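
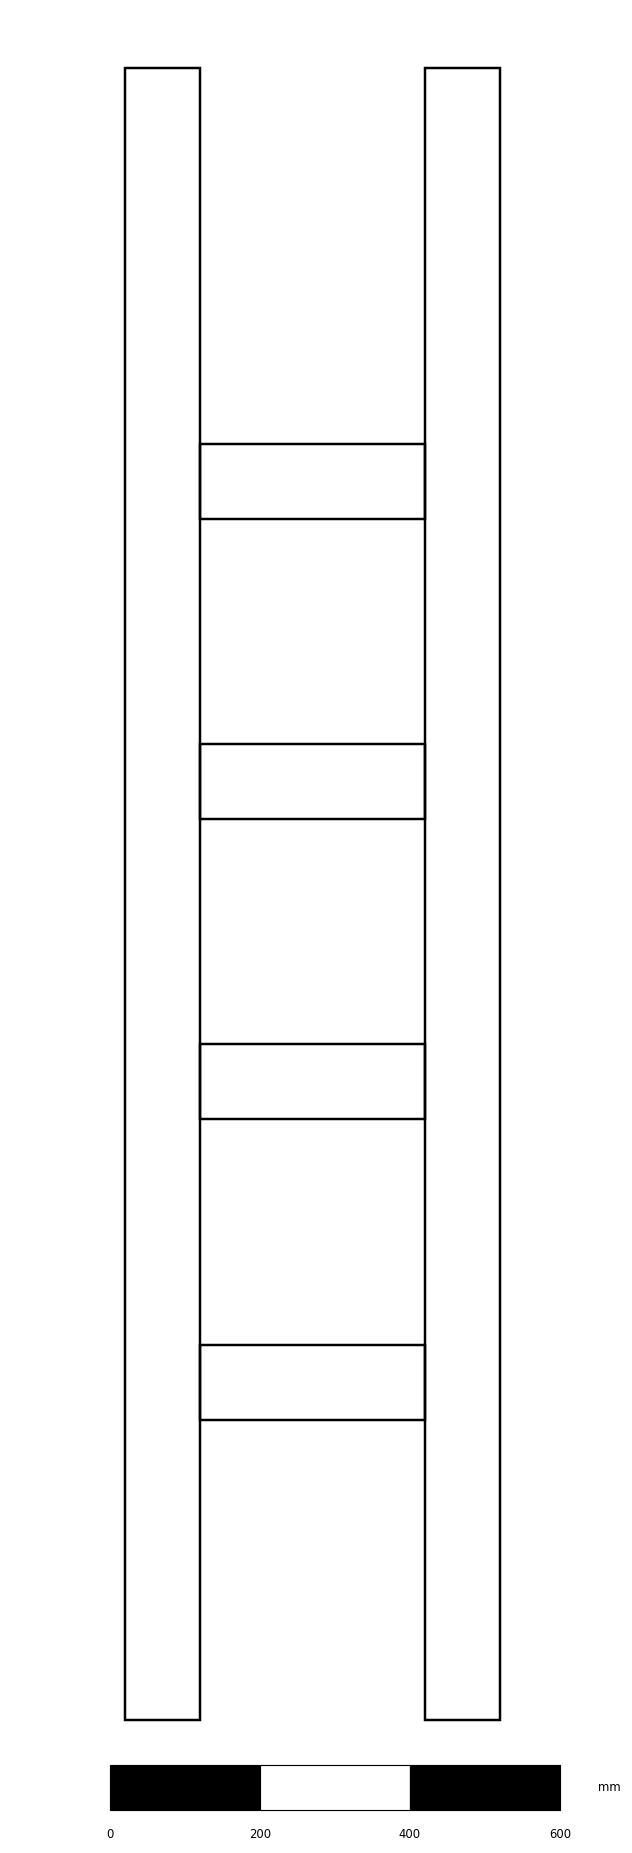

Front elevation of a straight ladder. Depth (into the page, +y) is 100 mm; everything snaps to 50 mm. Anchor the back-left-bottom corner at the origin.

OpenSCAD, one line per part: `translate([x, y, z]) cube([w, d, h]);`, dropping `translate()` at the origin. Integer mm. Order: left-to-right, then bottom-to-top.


cube([100, 100, 2200]);
translate([100, 0, 400]) cube([300, 100, 100]);
translate([100, 0, 800]) cube([300, 100, 100]);
translate([100, 0, 1200]) cube([300, 100, 100]);
translate([100, 0, 1600]) cube([300, 100, 100]);
translate([400, 0, 0]) cube([100, 100, 2200]);


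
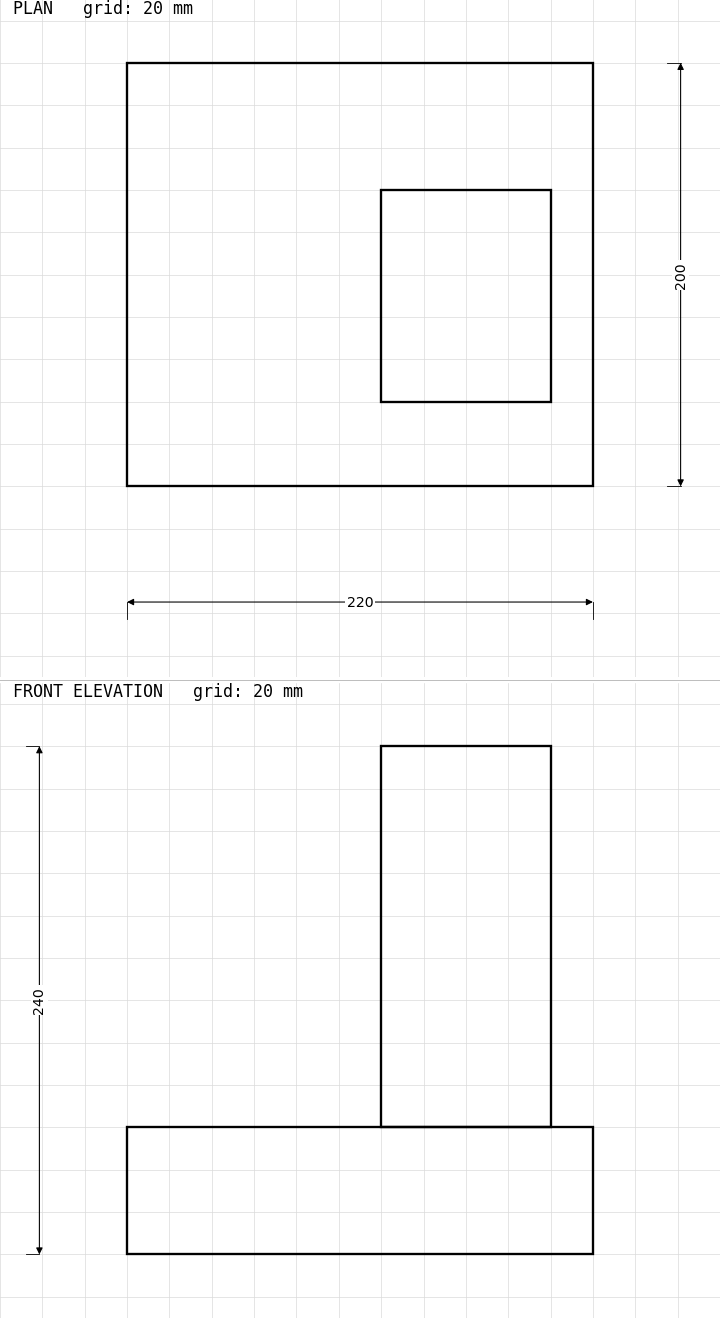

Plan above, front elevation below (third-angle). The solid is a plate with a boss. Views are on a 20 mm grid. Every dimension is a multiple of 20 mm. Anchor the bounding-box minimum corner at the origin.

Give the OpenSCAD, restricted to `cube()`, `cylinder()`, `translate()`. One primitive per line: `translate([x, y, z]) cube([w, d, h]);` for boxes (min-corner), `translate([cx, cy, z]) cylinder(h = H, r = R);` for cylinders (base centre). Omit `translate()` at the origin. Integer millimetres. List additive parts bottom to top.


cube([220, 200, 60]);
translate([120, 40, 60]) cube([80, 100, 180]);


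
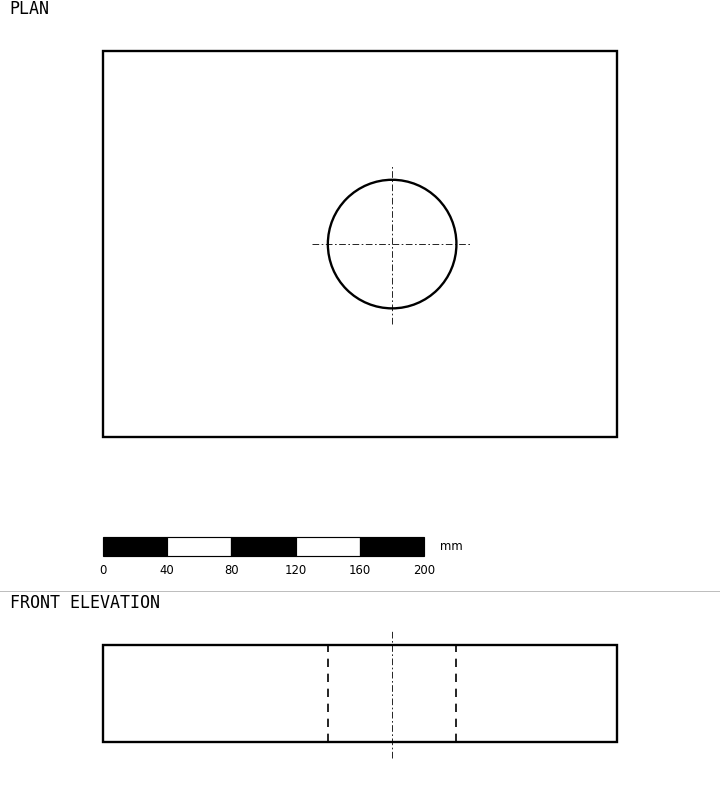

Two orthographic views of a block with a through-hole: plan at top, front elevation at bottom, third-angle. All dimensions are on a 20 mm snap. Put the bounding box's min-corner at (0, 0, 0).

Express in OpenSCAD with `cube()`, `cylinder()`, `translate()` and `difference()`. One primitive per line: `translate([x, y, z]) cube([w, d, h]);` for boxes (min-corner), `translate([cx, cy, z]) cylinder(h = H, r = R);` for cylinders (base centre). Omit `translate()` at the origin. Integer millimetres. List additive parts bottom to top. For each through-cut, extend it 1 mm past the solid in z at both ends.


difference() {
  cube([320, 240, 60]);
  translate([180, 120, -1]) cylinder(h = 62, r = 40);
}


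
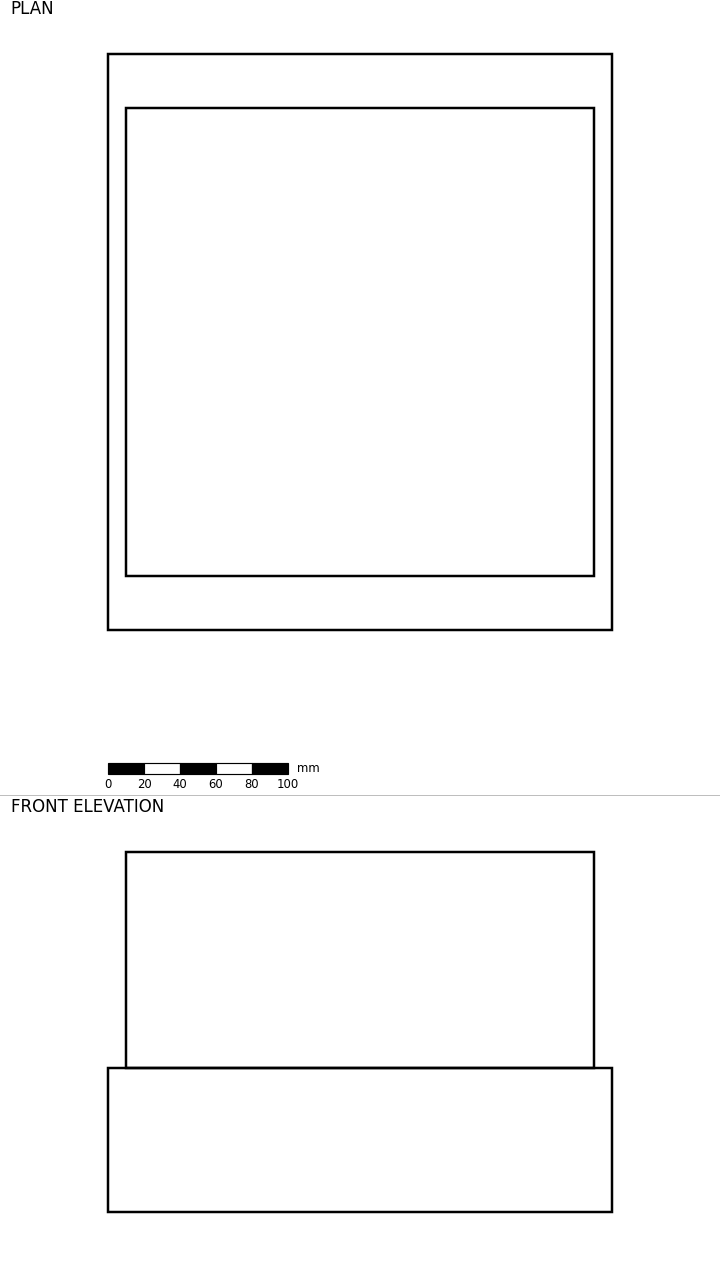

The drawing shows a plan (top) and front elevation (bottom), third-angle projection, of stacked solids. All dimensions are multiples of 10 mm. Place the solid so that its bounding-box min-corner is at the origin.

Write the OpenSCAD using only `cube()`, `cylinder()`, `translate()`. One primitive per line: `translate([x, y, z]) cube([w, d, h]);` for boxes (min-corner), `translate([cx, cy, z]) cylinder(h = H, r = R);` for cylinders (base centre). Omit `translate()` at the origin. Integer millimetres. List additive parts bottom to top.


cube([280, 320, 80]);
translate([10, 30, 80]) cube([260, 260, 120]);


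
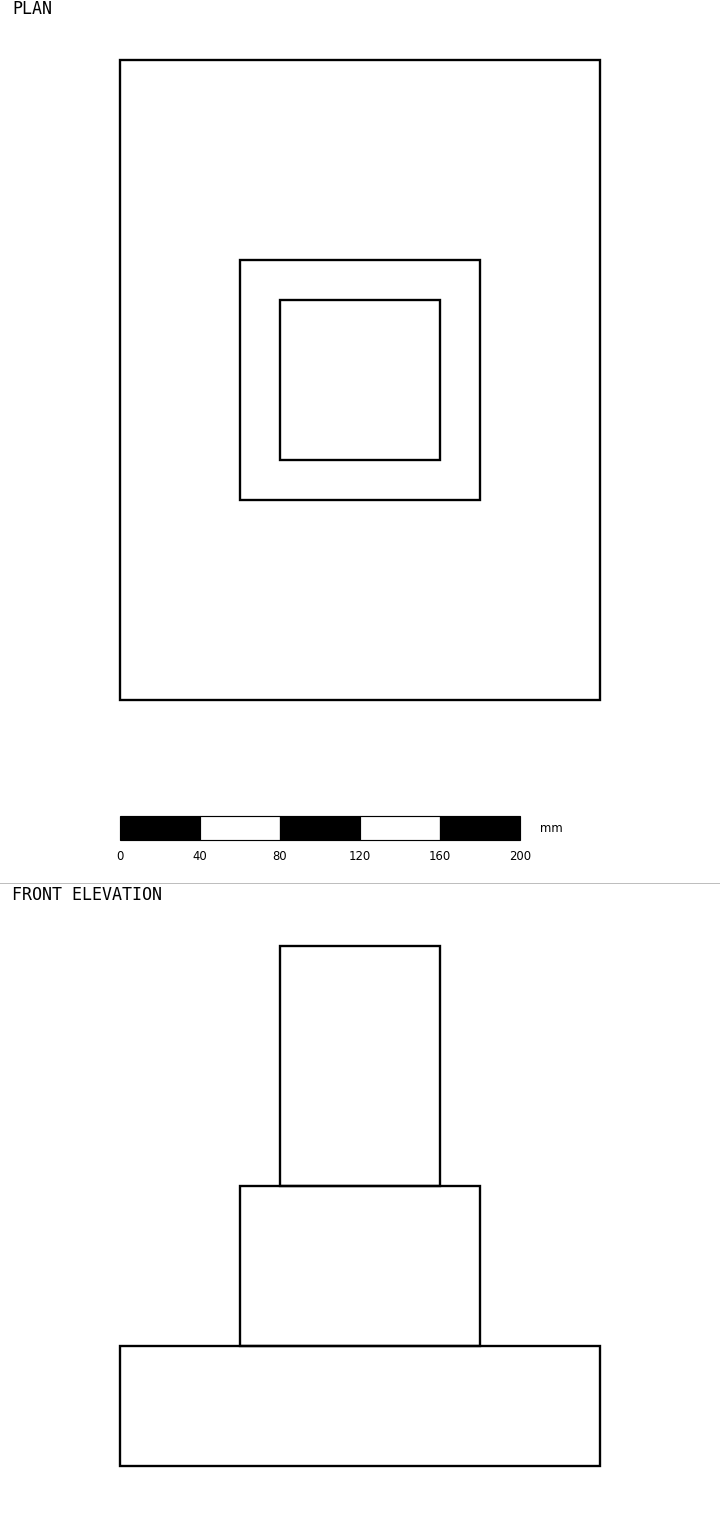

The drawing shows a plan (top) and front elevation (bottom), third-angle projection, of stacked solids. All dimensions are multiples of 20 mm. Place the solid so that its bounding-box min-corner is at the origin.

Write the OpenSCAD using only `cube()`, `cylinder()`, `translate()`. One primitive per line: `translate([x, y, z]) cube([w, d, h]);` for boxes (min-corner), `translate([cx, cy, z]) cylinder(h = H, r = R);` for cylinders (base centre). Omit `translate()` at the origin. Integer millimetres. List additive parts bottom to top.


cube([240, 320, 60]);
translate([60, 100, 60]) cube([120, 120, 80]);
translate([80, 120, 140]) cube([80, 80, 120]);


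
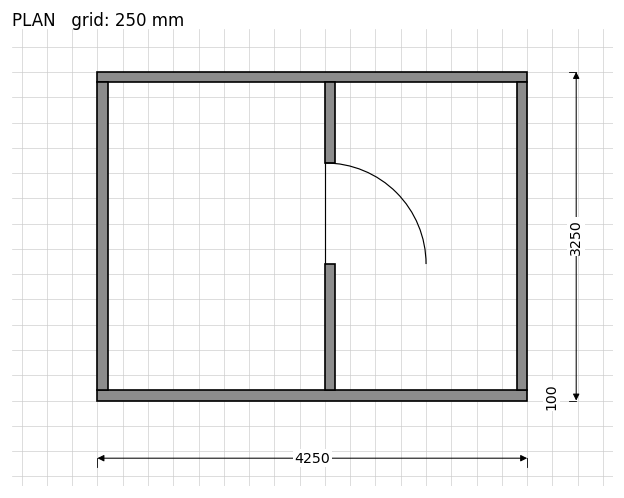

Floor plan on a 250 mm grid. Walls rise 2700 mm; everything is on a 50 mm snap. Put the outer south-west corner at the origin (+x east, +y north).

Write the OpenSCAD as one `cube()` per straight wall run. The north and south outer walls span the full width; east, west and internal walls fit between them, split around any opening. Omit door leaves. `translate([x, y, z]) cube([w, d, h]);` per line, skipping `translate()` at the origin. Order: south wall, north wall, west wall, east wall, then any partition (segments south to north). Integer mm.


cube([4250, 100, 2700]);
translate([0, 3150, 0]) cube([4250, 100, 2700]);
translate([0, 100, 0]) cube([100, 3050, 2700]);
translate([4150, 100, 0]) cube([100, 3050, 2700]);
translate([2250, 100, 0]) cube([100, 1250, 2700]);
translate([2250, 2350, 0]) cube([100, 800, 2700]);


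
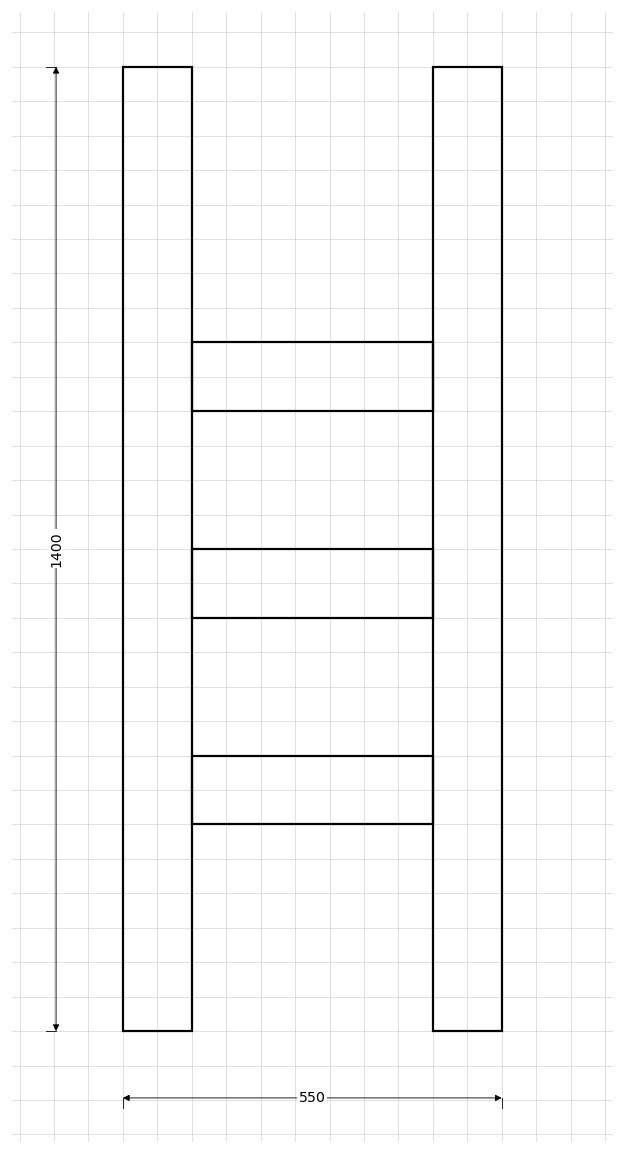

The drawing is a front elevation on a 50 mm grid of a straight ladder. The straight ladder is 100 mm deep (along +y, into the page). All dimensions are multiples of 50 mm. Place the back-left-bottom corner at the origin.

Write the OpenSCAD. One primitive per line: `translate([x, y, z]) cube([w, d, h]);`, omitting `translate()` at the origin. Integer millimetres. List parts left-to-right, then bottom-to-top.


cube([100, 100, 1400]);
translate([100, 0, 300]) cube([350, 100, 100]);
translate([100, 0, 600]) cube([350, 100, 100]);
translate([100, 0, 900]) cube([350, 100, 100]);
translate([450, 0, 0]) cube([100, 100, 1400]);


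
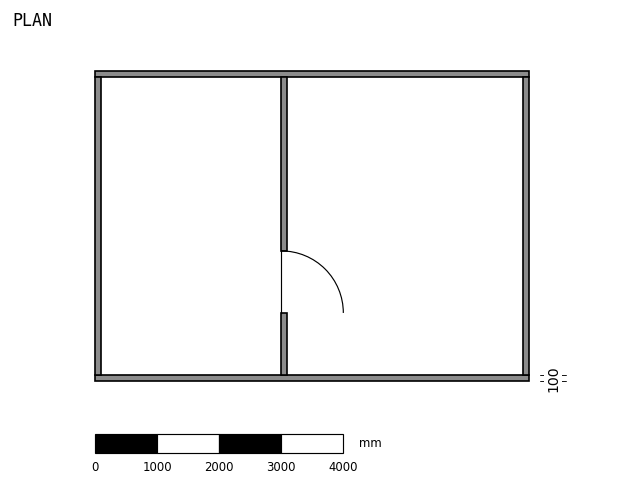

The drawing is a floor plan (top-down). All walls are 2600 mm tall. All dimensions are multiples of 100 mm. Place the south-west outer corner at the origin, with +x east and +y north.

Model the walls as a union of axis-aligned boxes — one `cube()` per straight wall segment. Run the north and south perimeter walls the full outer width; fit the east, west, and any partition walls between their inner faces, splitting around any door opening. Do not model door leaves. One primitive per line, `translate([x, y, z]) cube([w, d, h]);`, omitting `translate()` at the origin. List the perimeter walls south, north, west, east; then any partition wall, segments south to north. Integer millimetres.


cube([7000, 100, 2600]);
translate([0, 4900, 0]) cube([7000, 100, 2600]);
translate([0, 100, 0]) cube([100, 4800, 2600]);
translate([6900, 100, 0]) cube([100, 4800, 2600]);
translate([3000, 100, 0]) cube([100, 1000, 2600]);
translate([3000, 2100, 0]) cube([100, 2800, 2600]);


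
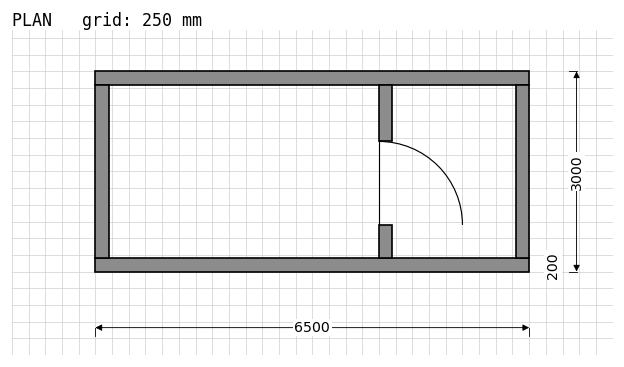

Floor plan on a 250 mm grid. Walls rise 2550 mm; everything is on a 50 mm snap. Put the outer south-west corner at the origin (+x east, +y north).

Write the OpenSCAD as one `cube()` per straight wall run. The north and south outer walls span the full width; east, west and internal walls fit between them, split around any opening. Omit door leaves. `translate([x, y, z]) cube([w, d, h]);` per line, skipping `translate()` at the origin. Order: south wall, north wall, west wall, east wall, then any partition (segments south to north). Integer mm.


cube([6500, 200, 2550]);
translate([0, 2800, 0]) cube([6500, 200, 2550]);
translate([0, 200, 0]) cube([200, 2600, 2550]);
translate([6300, 200, 0]) cube([200, 2600, 2550]);
translate([4250, 200, 0]) cube([200, 500, 2550]);
translate([4250, 1950, 0]) cube([200, 850, 2550]);


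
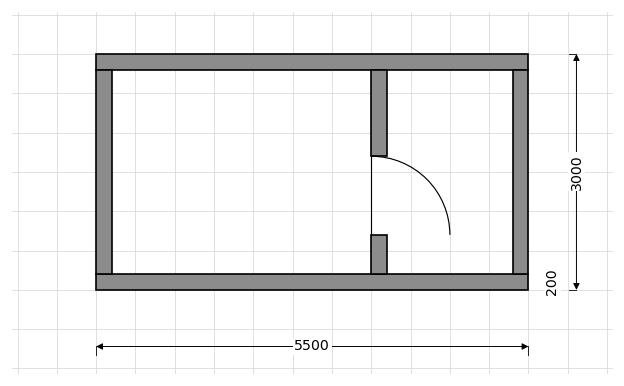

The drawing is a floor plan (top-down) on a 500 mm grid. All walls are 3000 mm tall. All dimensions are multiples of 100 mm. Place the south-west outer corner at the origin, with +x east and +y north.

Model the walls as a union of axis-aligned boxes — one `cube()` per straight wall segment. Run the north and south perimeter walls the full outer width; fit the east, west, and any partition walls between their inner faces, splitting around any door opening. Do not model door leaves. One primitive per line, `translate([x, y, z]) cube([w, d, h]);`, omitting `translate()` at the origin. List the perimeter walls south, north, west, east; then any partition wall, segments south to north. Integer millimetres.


cube([5500, 200, 3000]);
translate([0, 2800, 0]) cube([5500, 200, 3000]);
translate([0, 200, 0]) cube([200, 2600, 3000]);
translate([5300, 200, 0]) cube([200, 2600, 3000]);
translate([3500, 200, 0]) cube([200, 500, 3000]);
translate([3500, 1700, 0]) cube([200, 1100, 3000]);


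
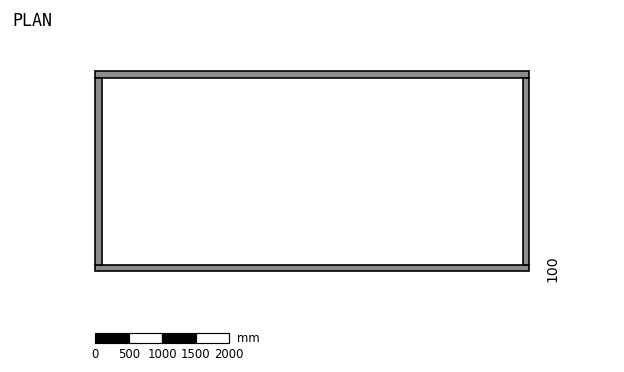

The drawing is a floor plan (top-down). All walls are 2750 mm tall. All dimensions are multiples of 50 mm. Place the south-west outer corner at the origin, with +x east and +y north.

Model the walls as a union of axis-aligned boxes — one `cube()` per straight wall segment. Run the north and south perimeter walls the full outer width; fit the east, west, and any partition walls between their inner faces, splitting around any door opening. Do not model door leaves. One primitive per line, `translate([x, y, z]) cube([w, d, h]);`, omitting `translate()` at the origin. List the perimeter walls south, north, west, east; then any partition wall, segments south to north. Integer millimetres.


cube([6500, 100, 2750]);
translate([0, 2900, 0]) cube([6500, 100, 2750]);
translate([0, 100, 0]) cube([100, 2800, 2750]);
translate([6400, 100, 0]) cube([100, 2800, 2750]);


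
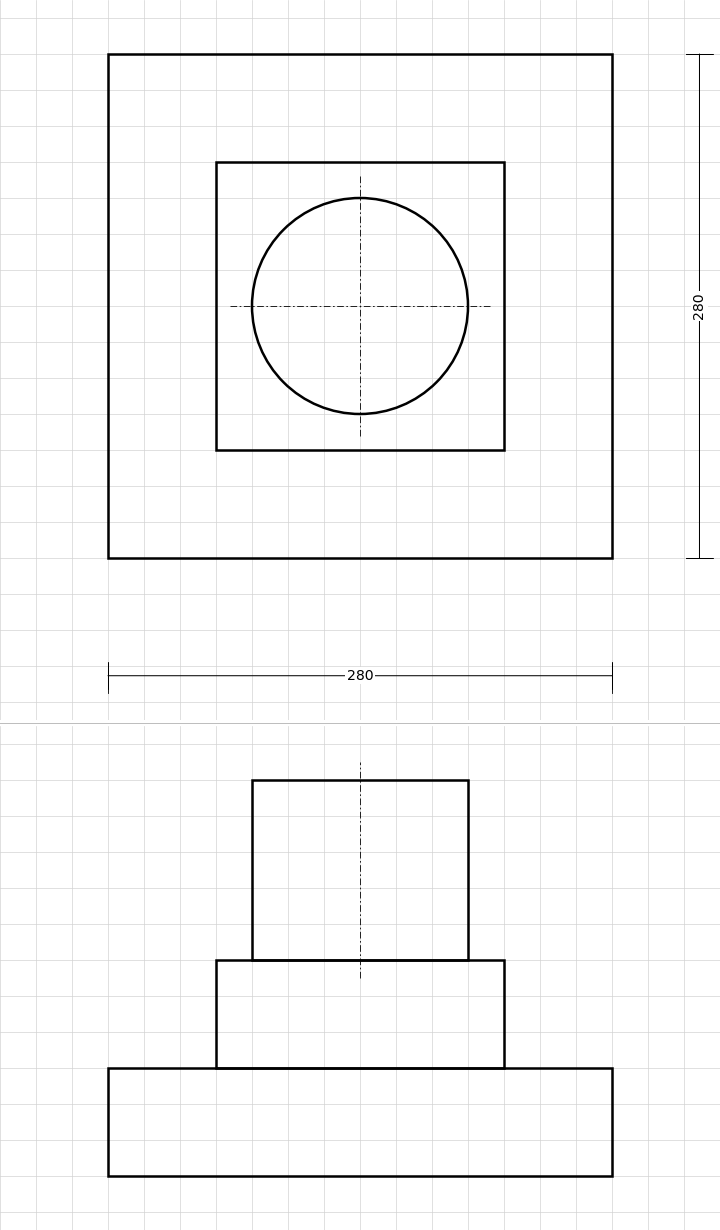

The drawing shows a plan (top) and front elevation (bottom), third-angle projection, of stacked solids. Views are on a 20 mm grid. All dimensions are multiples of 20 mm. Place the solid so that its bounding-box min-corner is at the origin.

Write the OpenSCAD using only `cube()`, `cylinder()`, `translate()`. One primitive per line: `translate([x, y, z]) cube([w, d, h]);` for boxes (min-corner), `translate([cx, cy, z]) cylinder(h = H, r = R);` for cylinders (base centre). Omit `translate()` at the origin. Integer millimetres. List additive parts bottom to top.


cube([280, 280, 60]);
translate([60, 60, 60]) cube([160, 160, 60]);
translate([140, 140, 120]) cylinder(h = 100, r = 60);


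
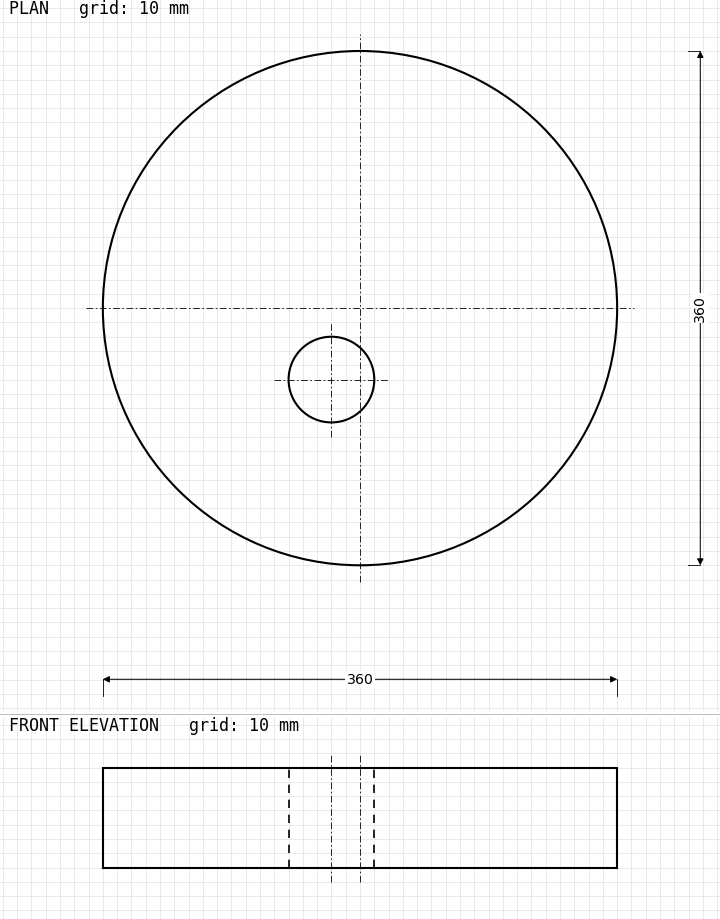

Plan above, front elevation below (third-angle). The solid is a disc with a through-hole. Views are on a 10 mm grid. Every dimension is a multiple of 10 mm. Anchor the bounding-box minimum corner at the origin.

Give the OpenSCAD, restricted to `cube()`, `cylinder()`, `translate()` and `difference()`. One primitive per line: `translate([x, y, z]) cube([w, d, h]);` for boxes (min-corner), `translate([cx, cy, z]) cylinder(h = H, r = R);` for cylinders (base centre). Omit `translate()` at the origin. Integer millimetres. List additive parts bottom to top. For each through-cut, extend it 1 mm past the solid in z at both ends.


difference() {
  translate([180, 180, 0]) cylinder(h = 70, r = 180);
  translate([160, 130, -1]) cylinder(h = 72, r = 30);
}


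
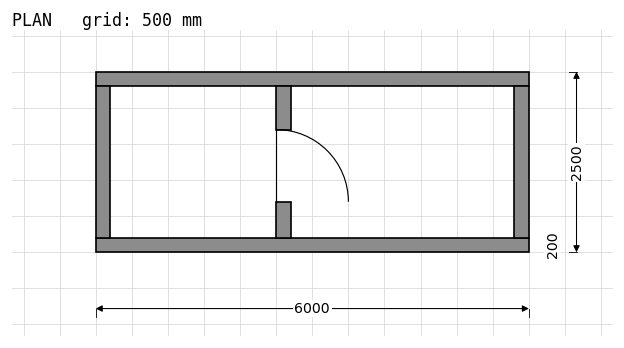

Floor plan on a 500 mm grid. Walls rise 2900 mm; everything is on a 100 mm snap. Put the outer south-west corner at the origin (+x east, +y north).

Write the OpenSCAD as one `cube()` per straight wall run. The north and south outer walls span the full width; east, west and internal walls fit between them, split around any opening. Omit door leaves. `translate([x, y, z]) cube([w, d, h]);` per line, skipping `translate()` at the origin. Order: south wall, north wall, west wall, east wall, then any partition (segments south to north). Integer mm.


cube([6000, 200, 2900]);
translate([0, 2300, 0]) cube([6000, 200, 2900]);
translate([0, 200, 0]) cube([200, 2100, 2900]);
translate([5800, 200, 0]) cube([200, 2100, 2900]);
translate([2500, 200, 0]) cube([200, 500, 2900]);
translate([2500, 1700, 0]) cube([200, 600, 2900]);


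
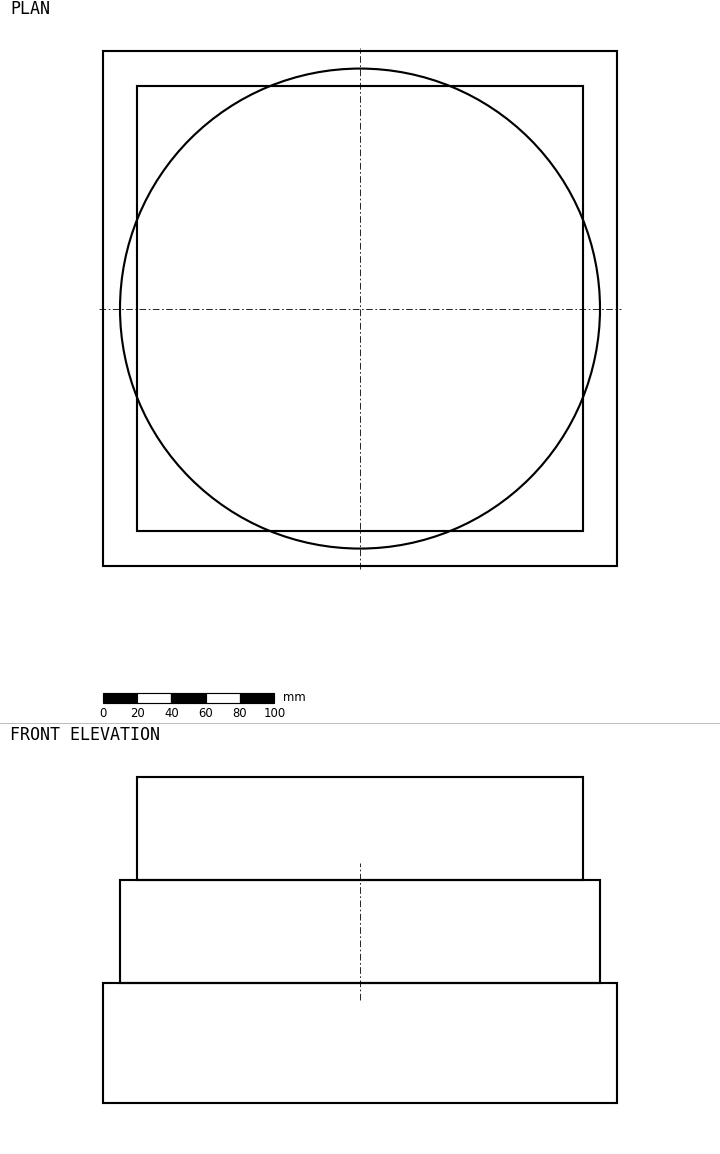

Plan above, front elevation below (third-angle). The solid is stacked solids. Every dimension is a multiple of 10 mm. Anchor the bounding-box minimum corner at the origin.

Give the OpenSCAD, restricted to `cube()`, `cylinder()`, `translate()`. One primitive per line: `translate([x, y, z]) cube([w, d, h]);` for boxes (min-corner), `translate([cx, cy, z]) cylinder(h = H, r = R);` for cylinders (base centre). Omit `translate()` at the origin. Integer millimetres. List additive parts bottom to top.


cube([300, 300, 70]);
translate([150, 150, 70]) cylinder(h = 60, r = 140);
translate([20, 20, 130]) cube([260, 260, 60]);


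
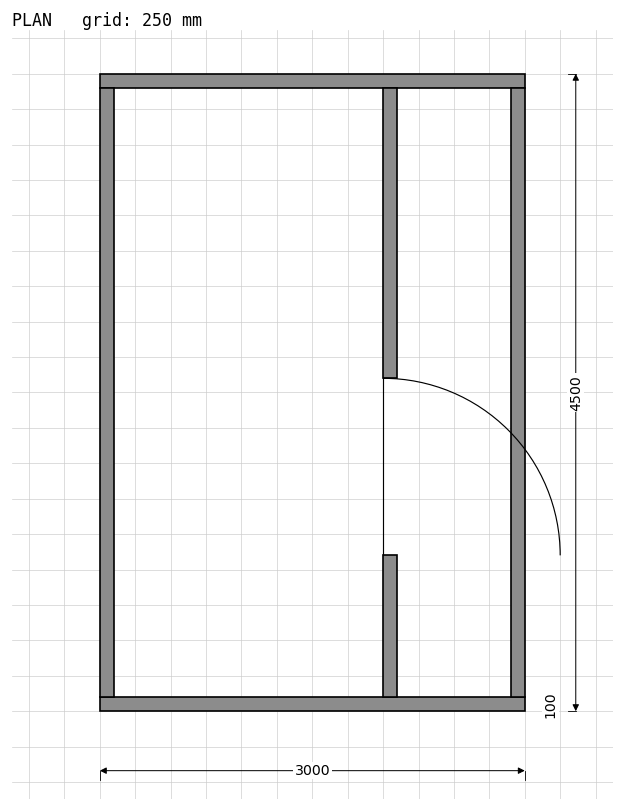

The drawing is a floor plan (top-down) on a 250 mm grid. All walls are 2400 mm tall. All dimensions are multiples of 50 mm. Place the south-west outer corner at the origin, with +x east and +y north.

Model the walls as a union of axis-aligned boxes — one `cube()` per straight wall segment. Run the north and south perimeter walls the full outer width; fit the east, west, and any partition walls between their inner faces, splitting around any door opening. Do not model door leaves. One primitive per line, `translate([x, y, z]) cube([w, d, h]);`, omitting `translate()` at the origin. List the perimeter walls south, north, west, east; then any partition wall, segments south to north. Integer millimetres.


cube([3000, 100, 2400]);
translate([0, 4400, 0]) cube([3000, 100, 2400]);
translate([0, 100, 0]) cube([100, 4300, 2400]);
translate([2900, 100, 0]) cube([100, 4300, 2400]);
translate([2000, 100, 0]) cube([100, 1000, 2400]);
translate([2000, 2350, 0]) cube([100, 2050, 2400]);


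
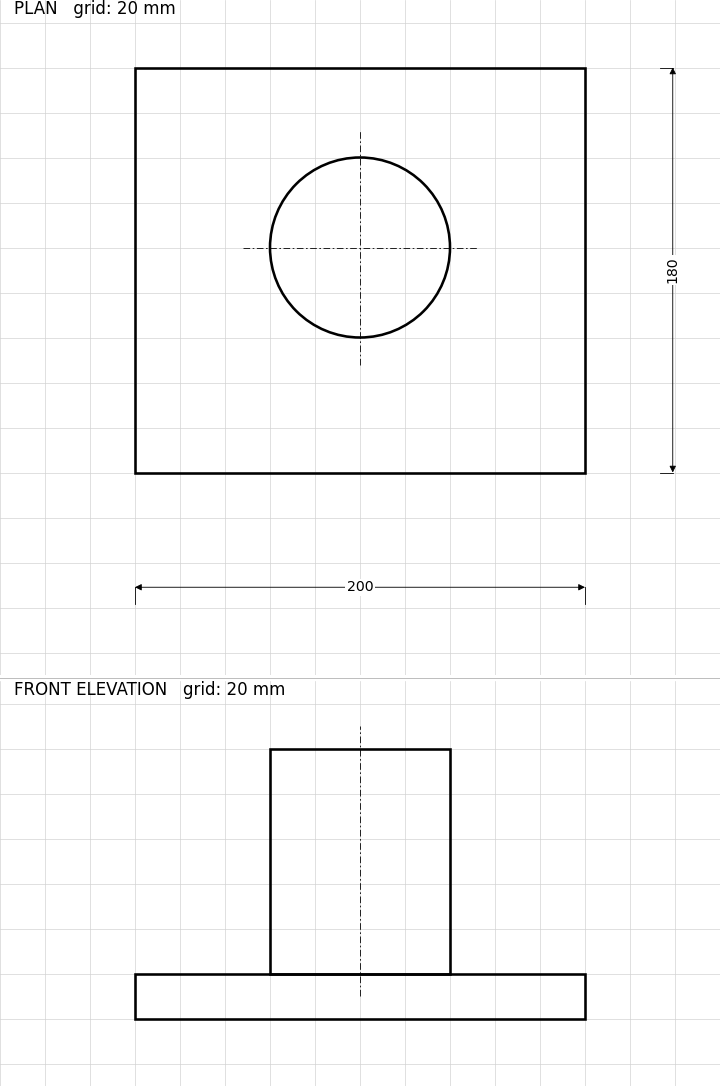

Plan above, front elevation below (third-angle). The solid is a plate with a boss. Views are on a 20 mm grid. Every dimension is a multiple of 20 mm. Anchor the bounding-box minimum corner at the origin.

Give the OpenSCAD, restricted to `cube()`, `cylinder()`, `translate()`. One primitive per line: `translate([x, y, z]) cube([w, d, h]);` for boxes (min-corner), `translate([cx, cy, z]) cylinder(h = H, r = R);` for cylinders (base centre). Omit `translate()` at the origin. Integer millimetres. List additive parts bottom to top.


cube([200, 180, 20]);
translate([100, 100, 20]) cylinder(h = 100, r = 40);


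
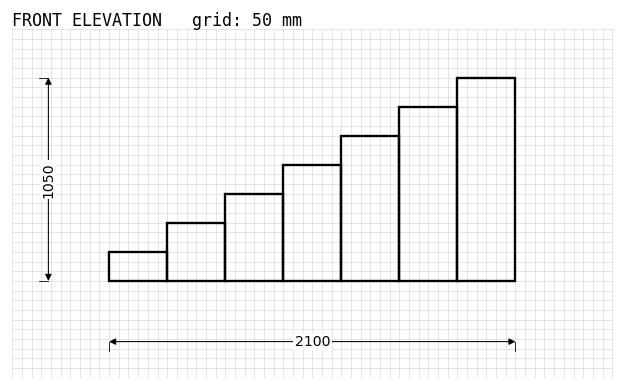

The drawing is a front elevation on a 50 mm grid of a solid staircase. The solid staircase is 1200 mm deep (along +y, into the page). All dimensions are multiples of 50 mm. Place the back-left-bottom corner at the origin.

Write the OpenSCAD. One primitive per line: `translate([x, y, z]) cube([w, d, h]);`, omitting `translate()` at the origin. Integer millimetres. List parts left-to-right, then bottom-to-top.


cube([300, 1200, 150]);
translate([300, 0, 0]) cube([300, 1200, 300]);
translate([600, 0, 0]) cube([300, 1200, 450]);
translate([900, 0, 0]) cube([300, 1200, 600]);
translate([1200, 0, 0]) cube([300, 1200, 750]);
translate([1500, 0, 0]) cube([300, 1200, 900]);
translate([1800, 0, 0]) cube([300, 1200, 1050]);


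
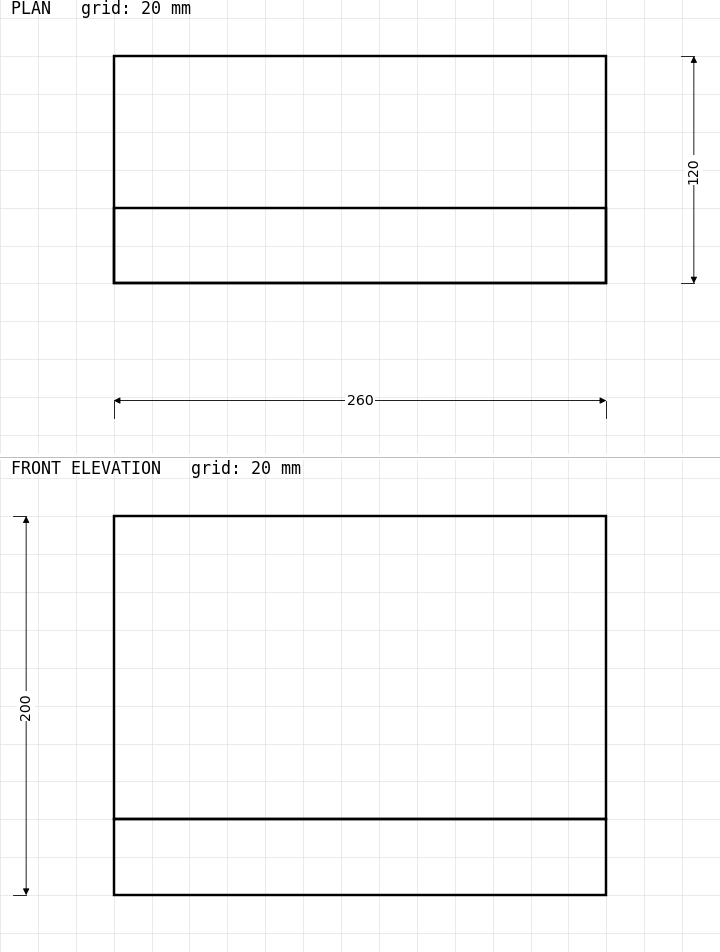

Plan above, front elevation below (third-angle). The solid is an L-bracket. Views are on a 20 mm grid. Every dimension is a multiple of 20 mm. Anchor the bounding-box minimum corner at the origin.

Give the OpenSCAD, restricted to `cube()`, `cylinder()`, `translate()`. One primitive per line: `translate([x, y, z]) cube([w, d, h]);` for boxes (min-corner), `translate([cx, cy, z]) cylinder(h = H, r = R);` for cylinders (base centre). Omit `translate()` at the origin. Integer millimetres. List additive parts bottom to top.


cube([260, 120, 40]);
translate([0, 0, 40]) cube([260, 40, 160]);


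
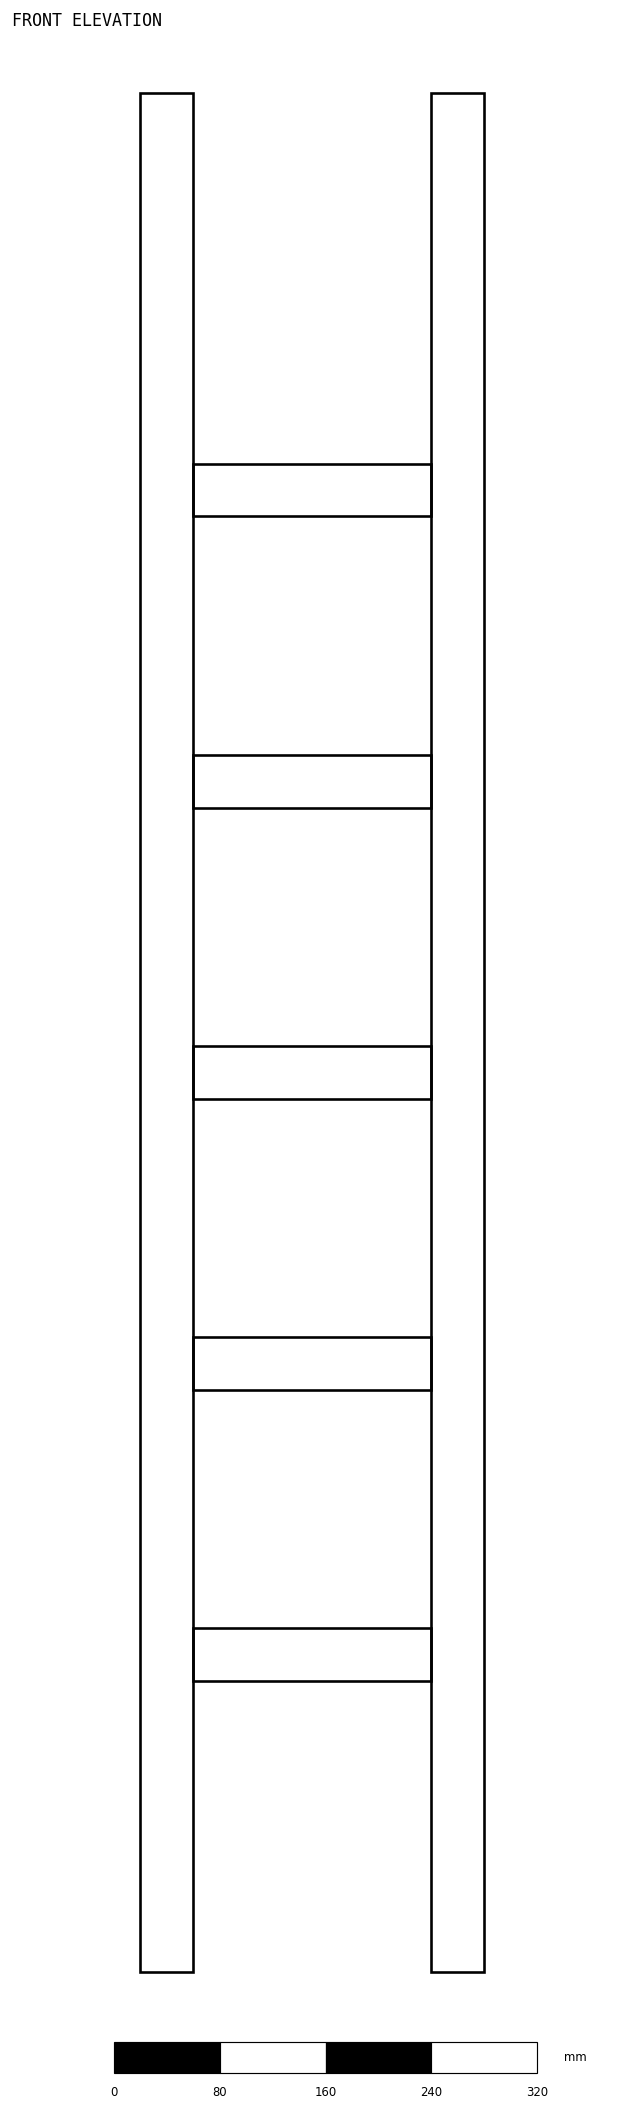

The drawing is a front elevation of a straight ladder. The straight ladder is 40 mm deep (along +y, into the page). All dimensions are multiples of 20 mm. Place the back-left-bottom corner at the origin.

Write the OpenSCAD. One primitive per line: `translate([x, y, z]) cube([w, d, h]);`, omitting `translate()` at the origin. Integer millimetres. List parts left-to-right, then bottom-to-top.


cube([40, 40, 1420]);
translate([40, 0, 220]) cube([180, 40, 40]);
translate([40, 0, 440]) cube([180, 40, 40]);
translate([40, 0, 660]) cube([180, 40, 40]);
translate([40, 0, 880]) cube([180, 40, 40]);
translate([40, 0, 1100]) cube([180, 40, 40]);
translate([220, 0, 0]) cube([40, 40, 1420]);


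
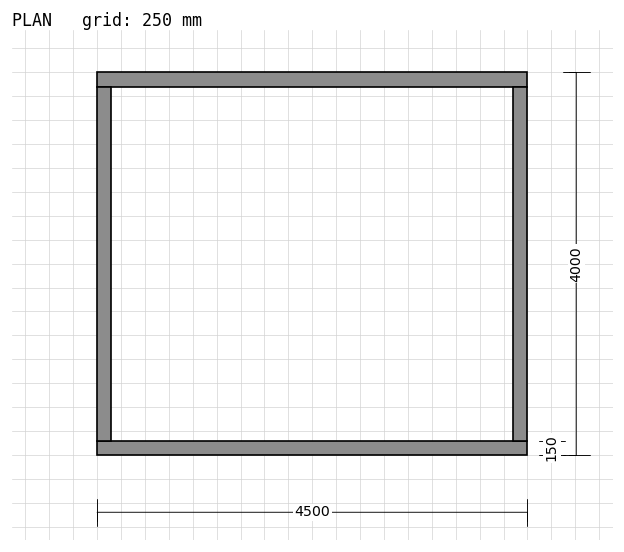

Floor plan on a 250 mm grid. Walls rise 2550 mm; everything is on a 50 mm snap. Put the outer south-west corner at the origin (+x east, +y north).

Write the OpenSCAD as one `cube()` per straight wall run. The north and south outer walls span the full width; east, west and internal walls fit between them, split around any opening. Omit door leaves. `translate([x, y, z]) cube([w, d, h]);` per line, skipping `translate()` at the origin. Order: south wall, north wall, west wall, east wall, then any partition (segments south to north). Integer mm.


cube([4500, 150, 2550]);
translate([0, 3850, 0]) cube([4500, 150, 2550]);
translate([0, 150, 0]) cube([150, 3700, 2550]);
translate([4350, 150, 0]) cube([150, 3700, 2550]);


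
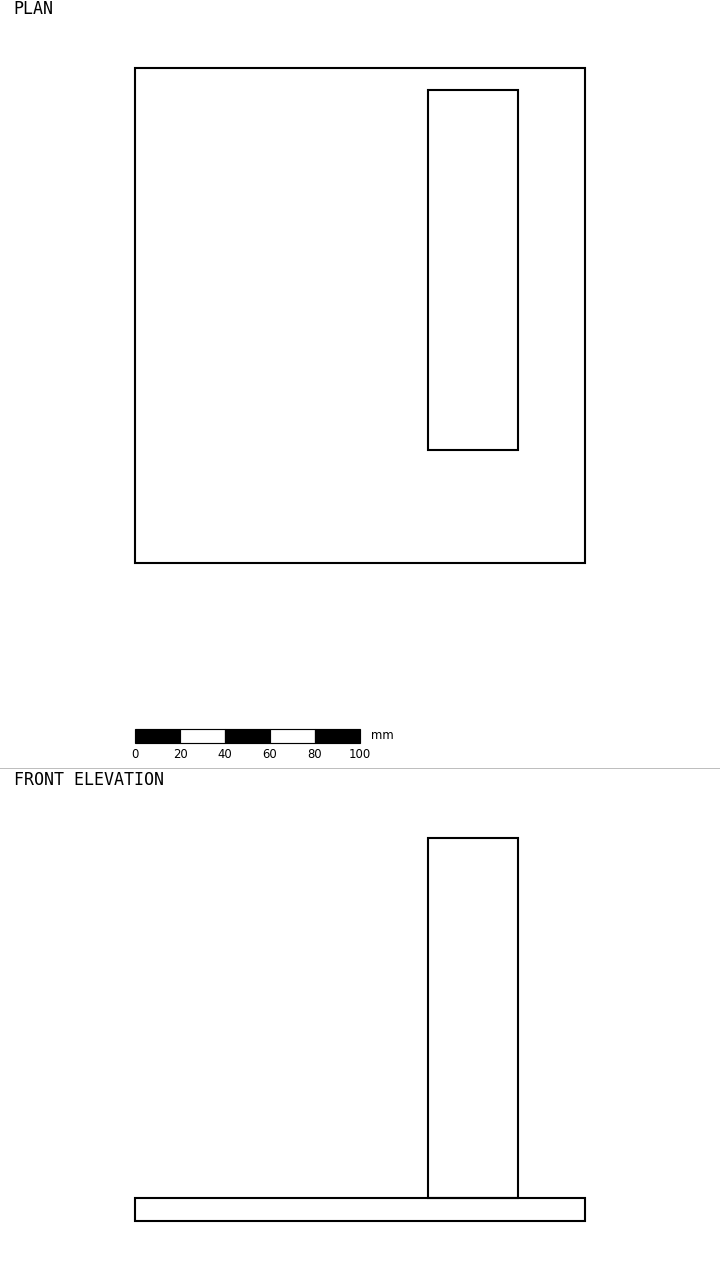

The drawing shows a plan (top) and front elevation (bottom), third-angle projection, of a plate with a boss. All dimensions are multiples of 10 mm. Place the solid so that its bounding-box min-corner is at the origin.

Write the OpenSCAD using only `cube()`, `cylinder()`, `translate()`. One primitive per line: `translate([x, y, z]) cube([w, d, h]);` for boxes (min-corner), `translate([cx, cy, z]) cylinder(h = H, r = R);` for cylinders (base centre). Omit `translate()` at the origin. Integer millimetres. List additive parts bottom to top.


cube([200, 220, 10]);
translate([130, 50, 10]) cube([40, 160, 160]);


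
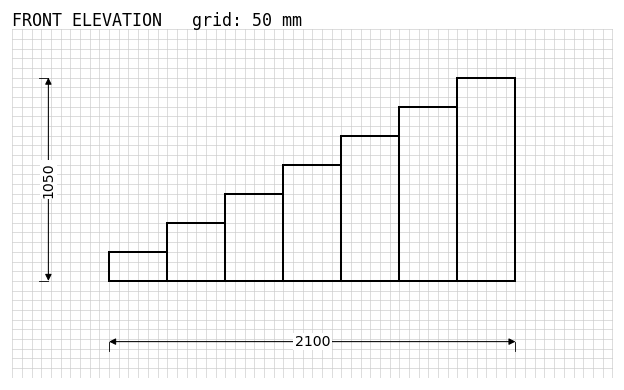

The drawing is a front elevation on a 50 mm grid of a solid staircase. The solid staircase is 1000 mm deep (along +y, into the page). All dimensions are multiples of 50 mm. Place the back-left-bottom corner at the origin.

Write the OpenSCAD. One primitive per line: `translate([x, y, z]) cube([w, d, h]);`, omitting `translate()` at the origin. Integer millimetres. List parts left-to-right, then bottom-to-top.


cube([300, 1000, 150]);
translate([300, 0, 0]) cube([300, 1000, 300]);
translate([600, 0, 0]) cube([300, 1000, 450]);
translate([900, 0, 0]) cube([300, 1000, 600]);
translate([1200, 0, 0]) cube([300, 1000, 750]);
translate([1500, 0, 0]) cube([300, 1000, 900]);
translate([1800, 0, 0]) cube([300, 1000, 1050]);


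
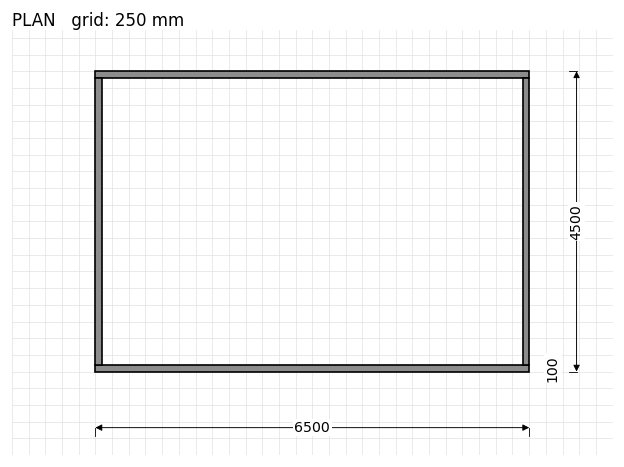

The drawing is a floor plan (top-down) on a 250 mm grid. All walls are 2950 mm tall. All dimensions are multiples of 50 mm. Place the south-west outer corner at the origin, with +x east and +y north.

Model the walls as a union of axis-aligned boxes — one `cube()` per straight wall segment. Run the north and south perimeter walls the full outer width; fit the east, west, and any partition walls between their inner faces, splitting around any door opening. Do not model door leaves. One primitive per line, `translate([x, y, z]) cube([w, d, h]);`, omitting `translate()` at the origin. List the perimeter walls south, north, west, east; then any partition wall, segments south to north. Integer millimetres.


cube([6500, 100, 2950]);
translate([0, 4400, 0]) cube([6500, 100, 2950]);
translate([0, 100, 0]) cube([100, 4300, 2950]);
translate([6400, 100, 0]) cube([100, 4300, 2950]);


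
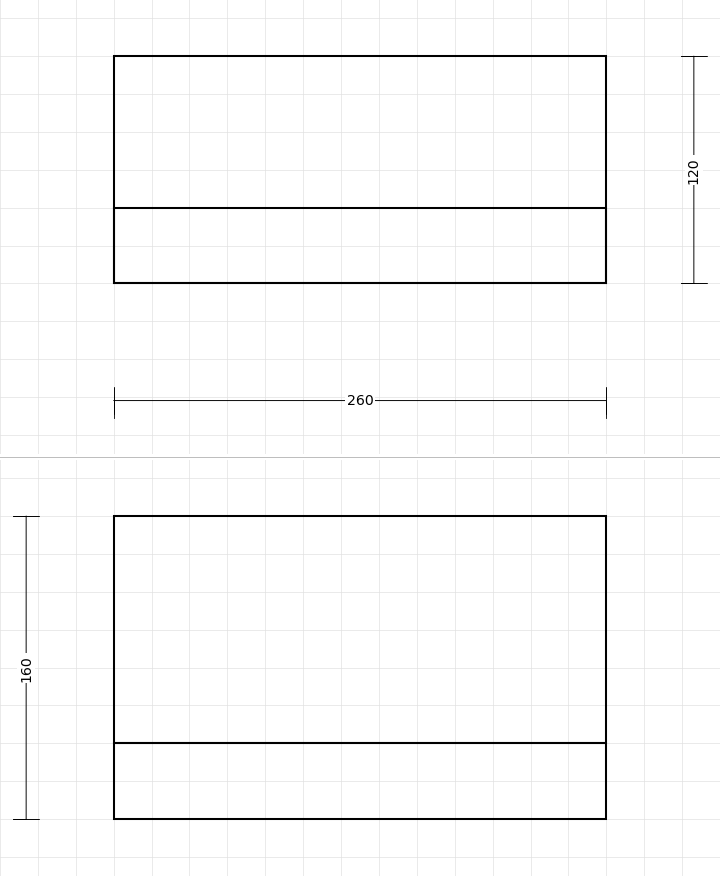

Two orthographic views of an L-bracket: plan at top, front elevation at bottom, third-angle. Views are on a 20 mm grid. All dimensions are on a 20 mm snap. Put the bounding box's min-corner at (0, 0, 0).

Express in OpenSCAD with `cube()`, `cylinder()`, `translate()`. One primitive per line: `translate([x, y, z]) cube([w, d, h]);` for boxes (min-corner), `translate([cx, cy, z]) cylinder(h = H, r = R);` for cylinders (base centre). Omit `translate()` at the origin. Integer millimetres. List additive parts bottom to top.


cube([260, 120, 40]);
translate([0, 0, 40]) cube([260, 40, 120]);


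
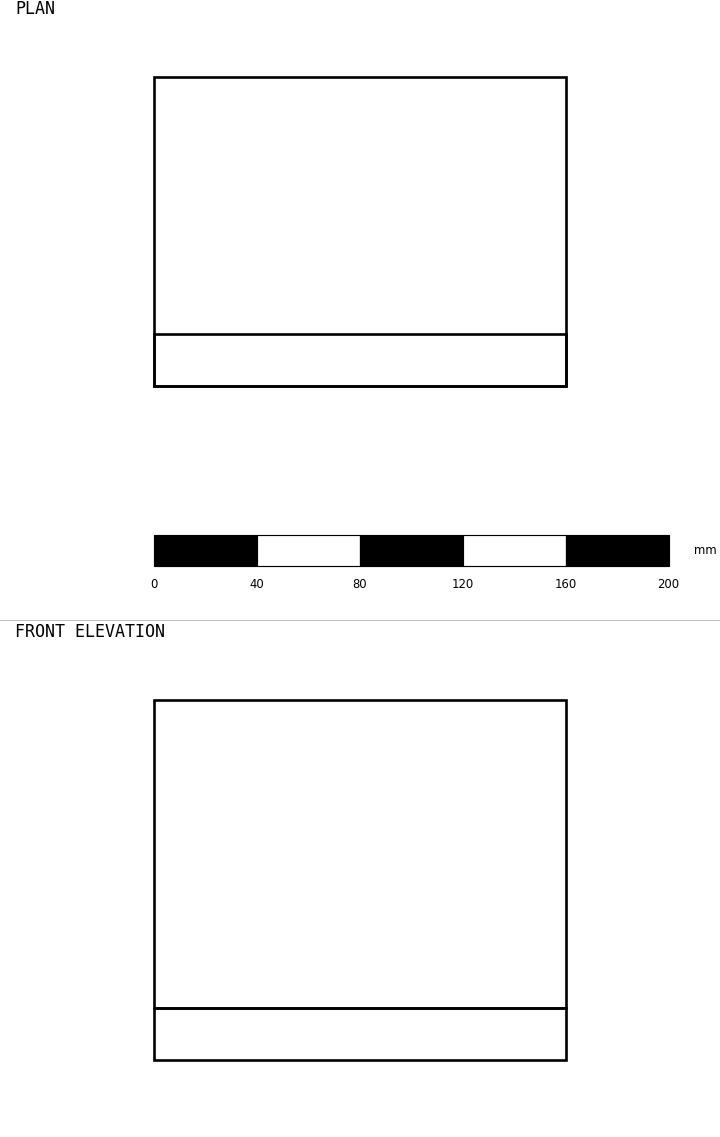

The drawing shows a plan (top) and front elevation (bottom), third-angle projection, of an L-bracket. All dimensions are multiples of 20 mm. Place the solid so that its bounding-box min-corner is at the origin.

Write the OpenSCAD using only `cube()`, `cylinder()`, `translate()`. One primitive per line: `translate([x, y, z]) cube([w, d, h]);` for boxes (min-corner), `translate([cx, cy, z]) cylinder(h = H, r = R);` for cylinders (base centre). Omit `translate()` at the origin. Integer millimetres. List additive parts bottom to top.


cube([160, 120, 20]);
translate([0, 0, 20]) cube([160, 20, 120]);


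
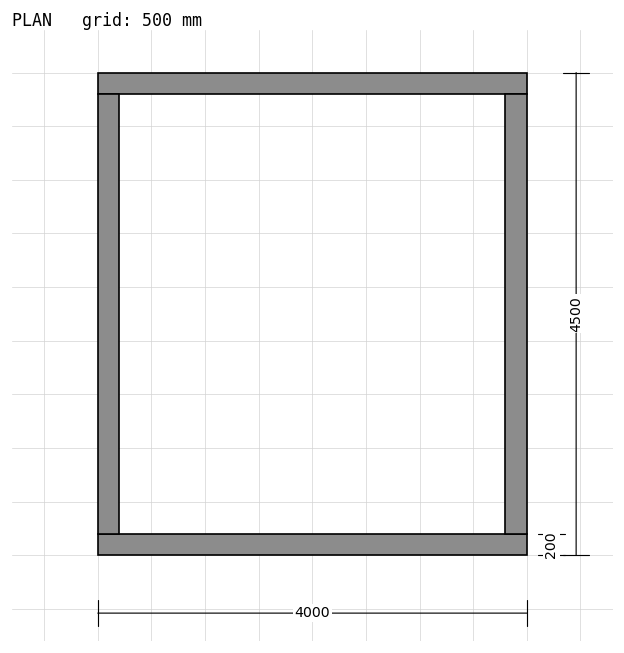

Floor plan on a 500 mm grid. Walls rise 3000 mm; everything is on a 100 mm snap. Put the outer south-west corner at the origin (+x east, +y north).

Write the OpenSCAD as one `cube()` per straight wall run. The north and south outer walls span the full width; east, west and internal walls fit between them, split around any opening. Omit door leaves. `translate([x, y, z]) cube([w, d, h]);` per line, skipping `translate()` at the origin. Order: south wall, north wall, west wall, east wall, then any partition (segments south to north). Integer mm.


cube([4000, 200, 3000]);
translate([0, 4300, 0]) cube([4000, 200, 3000]);
translate([0, 200, 0]) cube([200, 4100, 3000]);
translate([3800, 200, 0]) cube([200, 4100, 3000]);


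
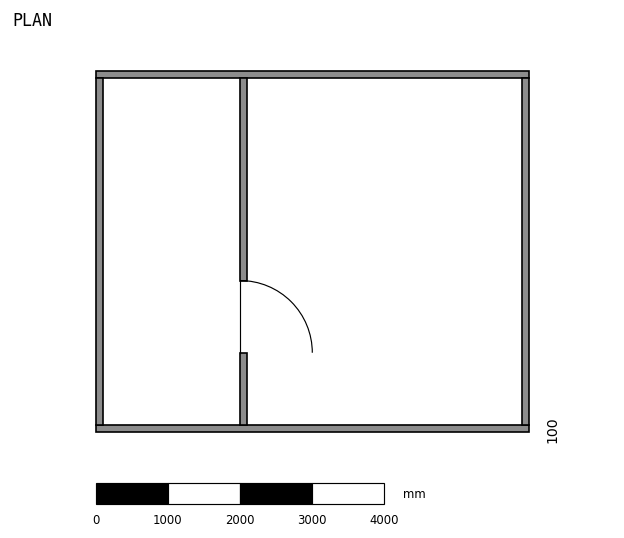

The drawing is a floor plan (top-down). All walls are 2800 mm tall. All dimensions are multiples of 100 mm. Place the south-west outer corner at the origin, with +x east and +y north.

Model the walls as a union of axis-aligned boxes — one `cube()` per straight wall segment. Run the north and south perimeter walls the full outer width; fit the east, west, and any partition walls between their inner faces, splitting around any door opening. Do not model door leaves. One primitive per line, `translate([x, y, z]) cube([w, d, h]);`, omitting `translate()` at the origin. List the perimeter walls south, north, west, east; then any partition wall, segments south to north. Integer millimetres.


cube([6000, 100, 2800]);
translate([0, 4900, 0]) cube([6000, 100, 2800]);
translate([0, 100, 0]) cube([100, 4800, 2800]);
translate([5900, 100, 0]) cube([100, 4800, 2800]);
translate([2000, 100, 0]) cube([100, 1000, 2800]);
translate([2000, 2100, 0]) cube([100, 2800, 2800]);


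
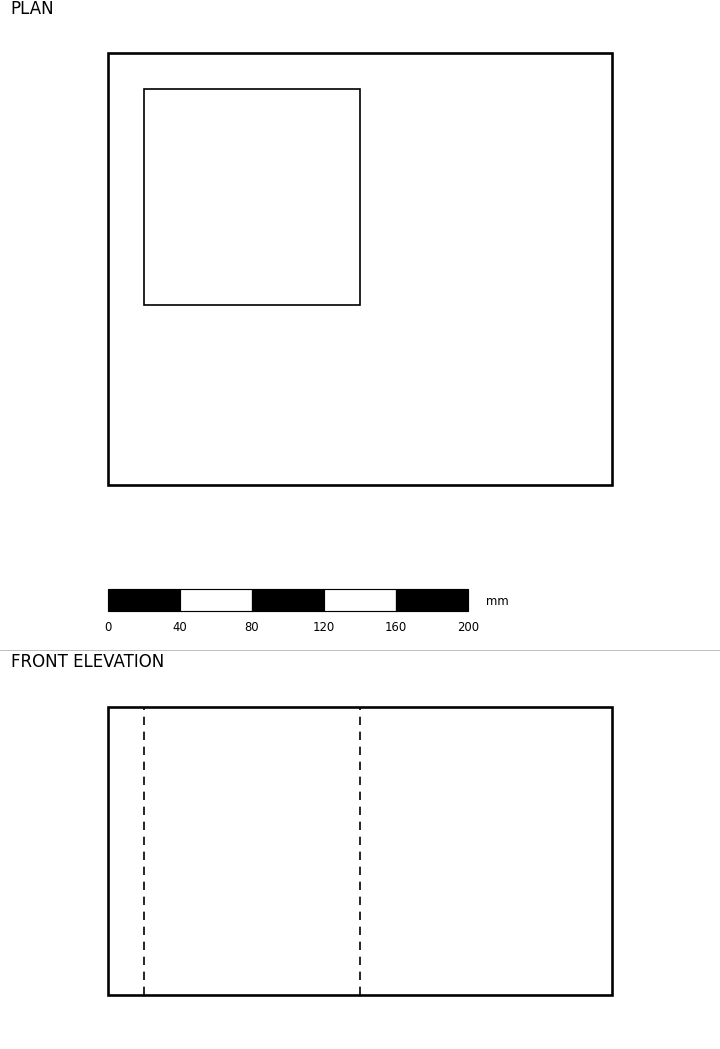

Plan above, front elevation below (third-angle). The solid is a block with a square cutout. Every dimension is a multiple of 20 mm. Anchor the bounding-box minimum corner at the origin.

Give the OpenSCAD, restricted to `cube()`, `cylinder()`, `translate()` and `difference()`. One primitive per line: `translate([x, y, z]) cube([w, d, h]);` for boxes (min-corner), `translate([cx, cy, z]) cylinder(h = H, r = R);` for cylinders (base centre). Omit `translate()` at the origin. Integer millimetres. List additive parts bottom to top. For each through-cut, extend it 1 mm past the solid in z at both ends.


difference() {
  cube([280, 240, 160]);
  translate([20, 100, -1]) cube([120, 120, 162]);
}


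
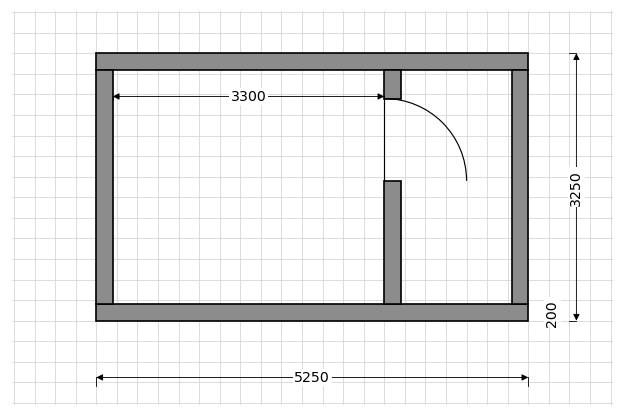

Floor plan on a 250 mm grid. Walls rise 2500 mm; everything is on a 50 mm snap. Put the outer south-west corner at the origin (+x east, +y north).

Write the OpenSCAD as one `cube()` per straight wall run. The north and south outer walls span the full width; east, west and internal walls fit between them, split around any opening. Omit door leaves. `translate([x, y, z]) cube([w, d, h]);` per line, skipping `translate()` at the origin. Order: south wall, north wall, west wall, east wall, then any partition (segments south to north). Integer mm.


cube([5250, 200, 2500]);
translate([0, 3050, 0]) cube([5250, 200, 2500]);
translate([0, 200, 0]) cube([200, 2850, 2500]);
translate([5050, 200, 0]) cube([200, 2850, 2500]);
translate([3500, 200, 0]) cube([200, 1500, 2500]);
translate([3500, 2700, 0]) cube([200, 350, 2500]);


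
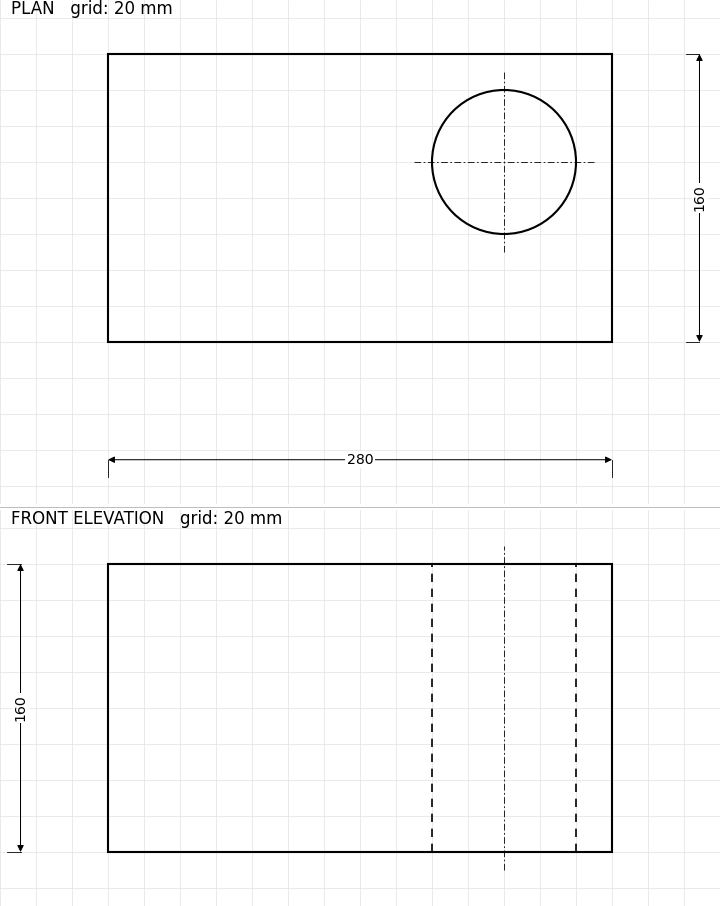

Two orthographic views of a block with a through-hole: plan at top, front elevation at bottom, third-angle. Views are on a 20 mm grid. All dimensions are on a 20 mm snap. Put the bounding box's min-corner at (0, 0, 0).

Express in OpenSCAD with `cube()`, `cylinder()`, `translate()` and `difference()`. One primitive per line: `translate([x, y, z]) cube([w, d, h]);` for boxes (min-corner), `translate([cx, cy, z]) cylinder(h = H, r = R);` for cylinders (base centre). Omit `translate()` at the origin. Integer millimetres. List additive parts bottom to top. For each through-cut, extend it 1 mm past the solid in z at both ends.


difference() {
  cube([280, 160, 160]);
  translate([220, 100, -1]) cylinder(h = 162, r = 40);
}


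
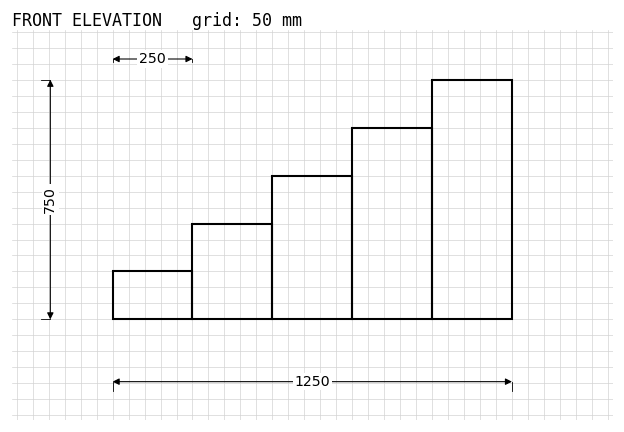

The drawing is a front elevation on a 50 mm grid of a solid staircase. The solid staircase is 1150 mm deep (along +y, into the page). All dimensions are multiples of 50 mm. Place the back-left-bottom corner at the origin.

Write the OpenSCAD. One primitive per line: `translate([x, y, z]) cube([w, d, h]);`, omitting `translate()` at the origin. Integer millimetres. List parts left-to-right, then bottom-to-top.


cube([250, 1150, 150]);
translate([250, 0, 0]) cube([250, 1150, 300]);
translate([500, 0, 0]) cube([250, 1150, 450]);
translate([750, 0, 0]) cube([250, 1150, 600]);
translate([1000, 0, 0]) cube([250, 1150, 750]);


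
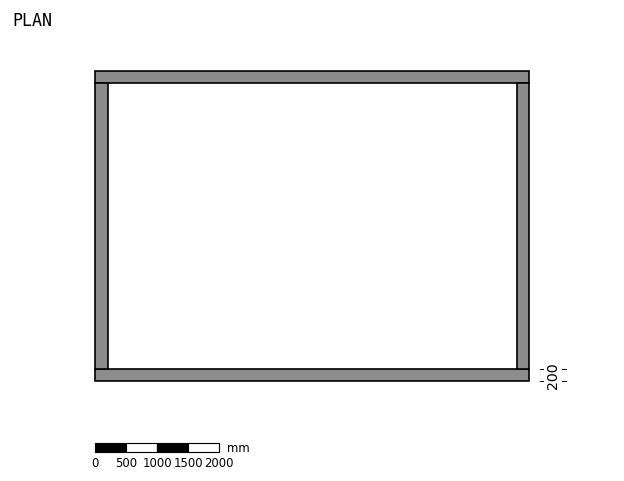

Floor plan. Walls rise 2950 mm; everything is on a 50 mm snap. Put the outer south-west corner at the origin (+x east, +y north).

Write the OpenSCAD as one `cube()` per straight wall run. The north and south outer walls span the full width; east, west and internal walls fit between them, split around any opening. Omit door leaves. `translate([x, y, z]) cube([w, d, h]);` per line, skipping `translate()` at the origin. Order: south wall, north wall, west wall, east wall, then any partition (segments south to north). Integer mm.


cube([7000, 200, 2950]);
translate([0, 4800, 0]) cube([7000, 200, 2950]);
translate([0, 200, 0]) cube([200, 4600, 2950]);
translate([6800, 200, 0]) cube([200, 4600, 2950]);


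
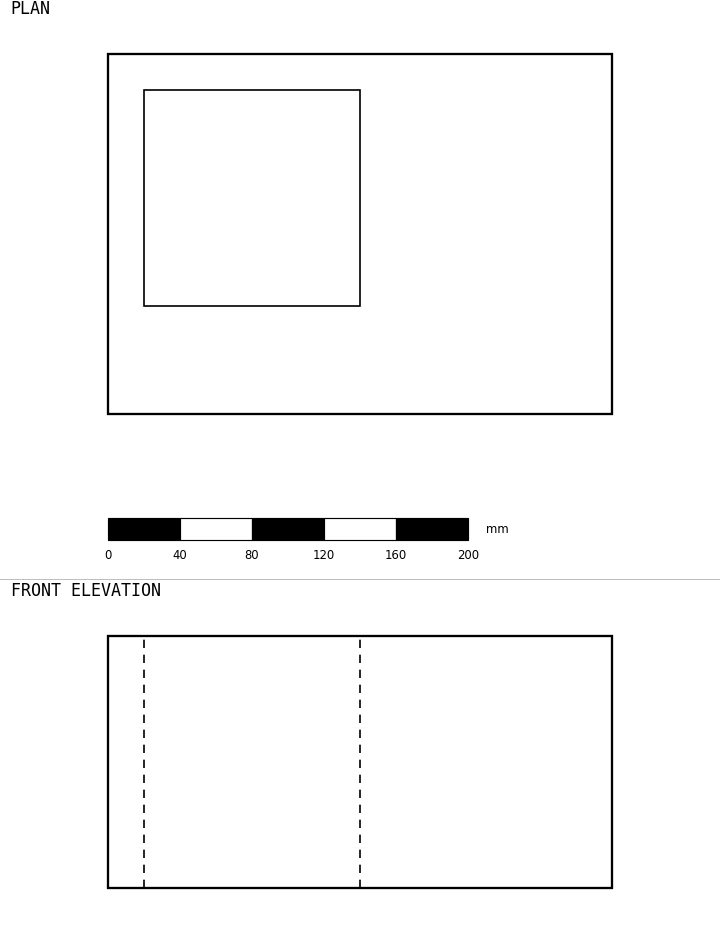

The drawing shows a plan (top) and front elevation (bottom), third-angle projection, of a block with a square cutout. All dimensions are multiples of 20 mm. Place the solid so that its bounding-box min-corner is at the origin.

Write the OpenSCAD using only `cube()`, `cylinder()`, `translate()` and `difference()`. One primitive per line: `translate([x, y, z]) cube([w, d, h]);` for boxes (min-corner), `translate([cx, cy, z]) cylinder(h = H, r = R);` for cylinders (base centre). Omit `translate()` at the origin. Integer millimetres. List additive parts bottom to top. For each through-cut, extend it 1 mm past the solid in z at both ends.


difference() {
  cube([280, 200, 140]);
  translate([20, 60, -1]) cube([120, 120, 142]);
}


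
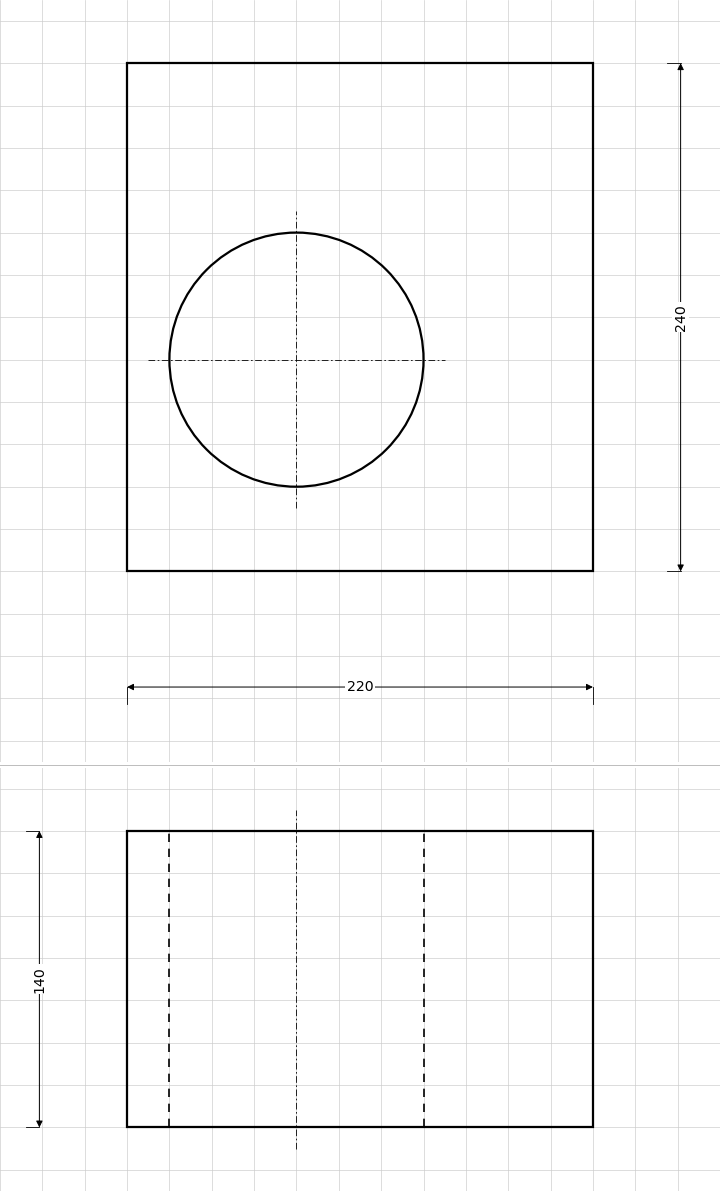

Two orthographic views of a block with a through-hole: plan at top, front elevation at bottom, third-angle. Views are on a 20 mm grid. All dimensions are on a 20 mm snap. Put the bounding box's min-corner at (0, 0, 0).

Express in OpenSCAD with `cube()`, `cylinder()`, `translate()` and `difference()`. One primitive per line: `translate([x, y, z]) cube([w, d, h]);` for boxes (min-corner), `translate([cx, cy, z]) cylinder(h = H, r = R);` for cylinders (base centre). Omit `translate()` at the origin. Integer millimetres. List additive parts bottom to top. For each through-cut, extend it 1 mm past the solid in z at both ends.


difference() {
  cube([220, 240, 140]);
  translate([80, 100, -1]) cylinder(h = 142, r = 60);
}


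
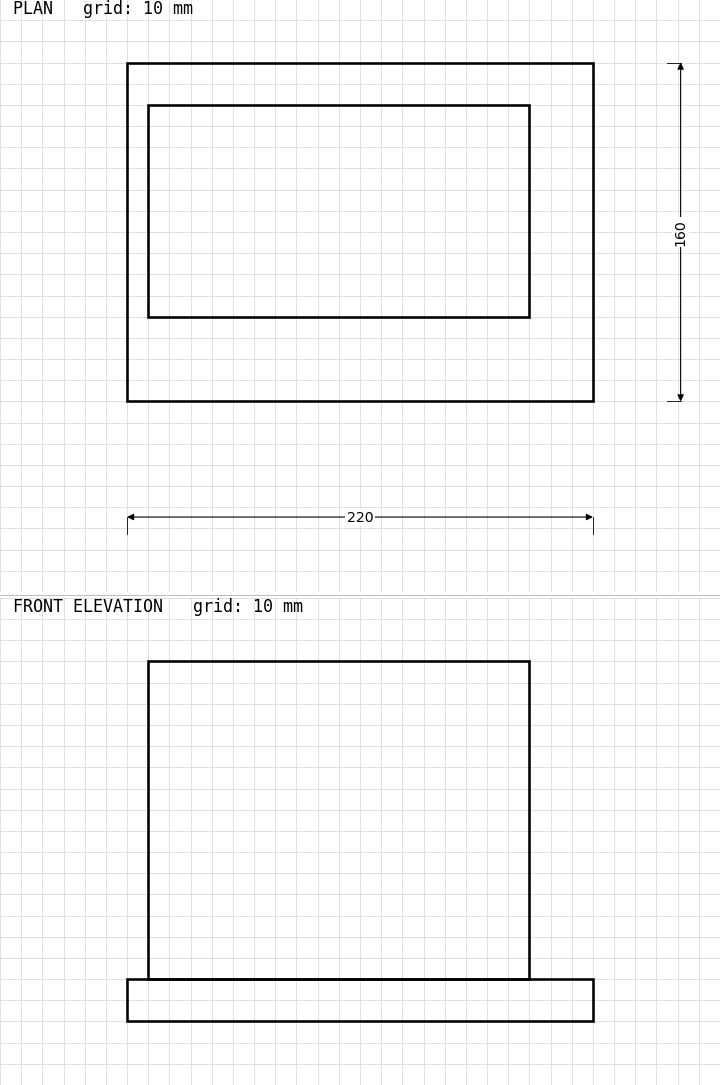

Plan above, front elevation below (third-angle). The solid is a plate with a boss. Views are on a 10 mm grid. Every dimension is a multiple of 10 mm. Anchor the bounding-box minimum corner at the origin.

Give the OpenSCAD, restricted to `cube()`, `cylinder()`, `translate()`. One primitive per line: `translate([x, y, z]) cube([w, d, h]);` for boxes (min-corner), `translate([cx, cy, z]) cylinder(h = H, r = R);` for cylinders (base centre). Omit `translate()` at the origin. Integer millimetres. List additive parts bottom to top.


cube([220, 160, 20]);
translate([10, 40, 20]) cube([180, 100, 150]);


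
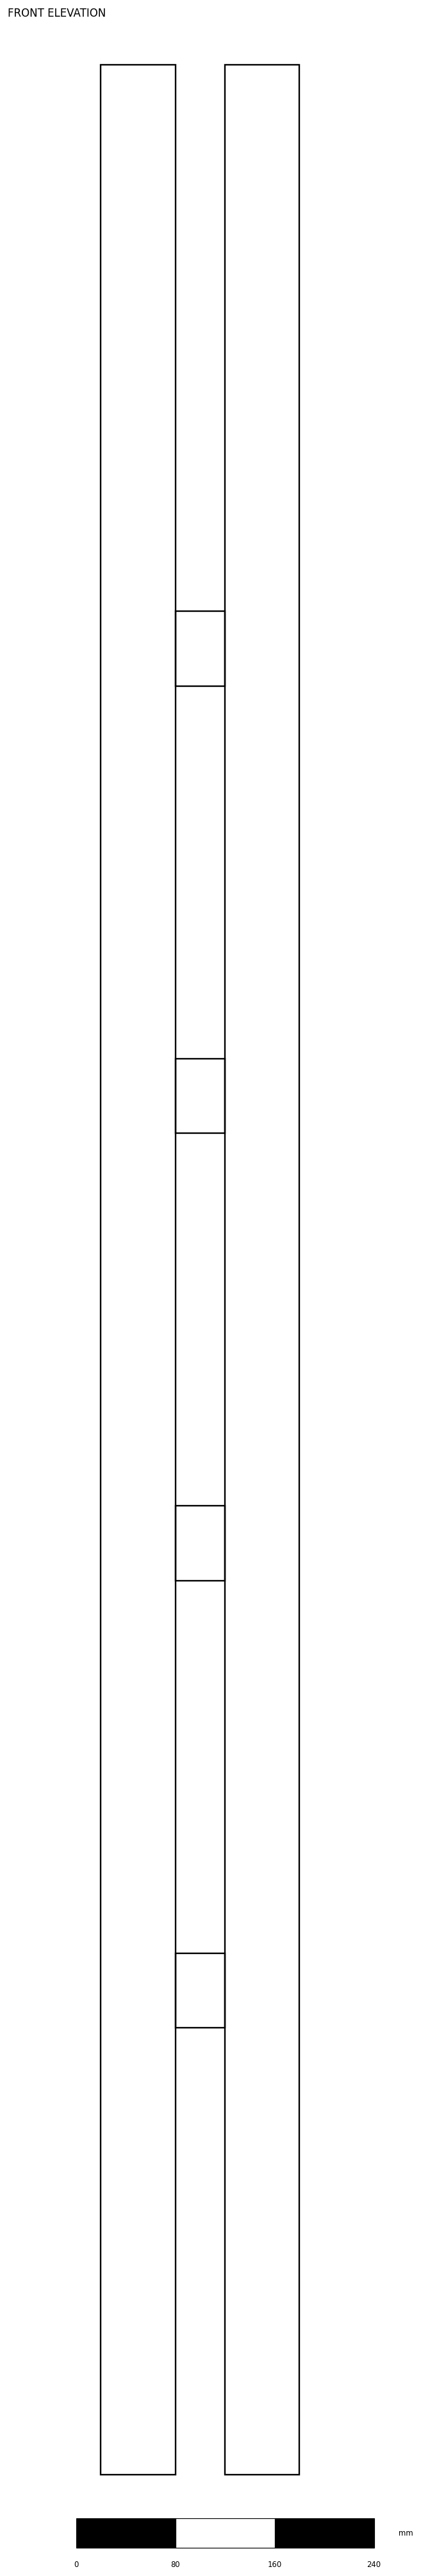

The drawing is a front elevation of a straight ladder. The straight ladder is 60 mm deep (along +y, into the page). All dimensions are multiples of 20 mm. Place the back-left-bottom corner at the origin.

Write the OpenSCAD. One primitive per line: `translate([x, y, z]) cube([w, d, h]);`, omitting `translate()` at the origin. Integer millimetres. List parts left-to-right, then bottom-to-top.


cube([60, 60, 1940]);
translate([60, 0, 360]) cube([40, 60, 60]);
translate([60, 0, 720]) cube([40, 60, 60]);
translate([60, 0, 1080]) cube([40, 60, 60]);
translate([60, 0, 1440]) cube([40, 60, 60]);
translate([100, 0, 0]) cube([60, 60, 1940]);
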